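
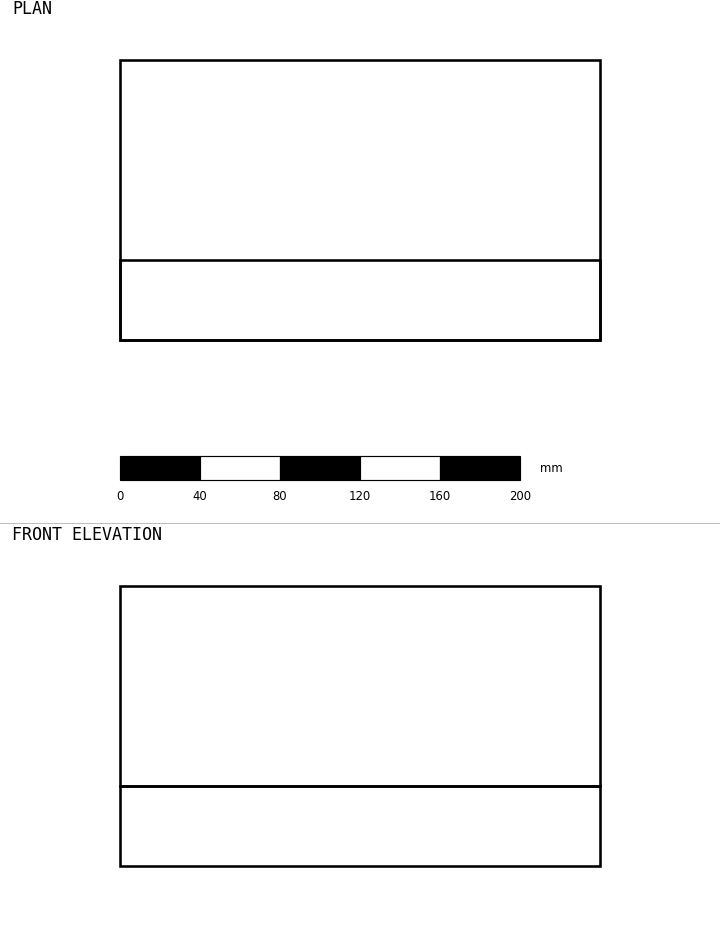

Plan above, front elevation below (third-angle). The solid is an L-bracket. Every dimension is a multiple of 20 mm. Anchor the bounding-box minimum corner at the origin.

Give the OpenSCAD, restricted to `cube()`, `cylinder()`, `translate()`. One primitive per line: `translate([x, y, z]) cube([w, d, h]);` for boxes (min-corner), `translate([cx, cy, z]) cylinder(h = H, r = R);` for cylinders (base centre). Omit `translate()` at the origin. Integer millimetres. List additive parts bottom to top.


cube([240, 140, 40]);
translate([0, 0, 40]) cube([240, 40, 100]);


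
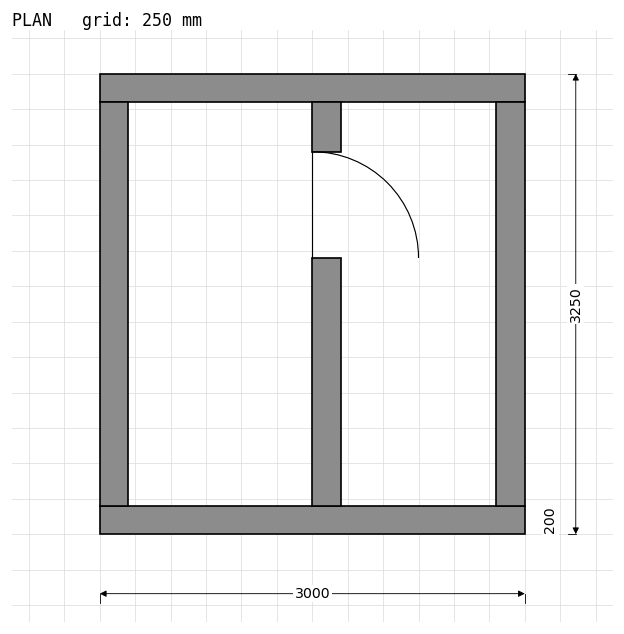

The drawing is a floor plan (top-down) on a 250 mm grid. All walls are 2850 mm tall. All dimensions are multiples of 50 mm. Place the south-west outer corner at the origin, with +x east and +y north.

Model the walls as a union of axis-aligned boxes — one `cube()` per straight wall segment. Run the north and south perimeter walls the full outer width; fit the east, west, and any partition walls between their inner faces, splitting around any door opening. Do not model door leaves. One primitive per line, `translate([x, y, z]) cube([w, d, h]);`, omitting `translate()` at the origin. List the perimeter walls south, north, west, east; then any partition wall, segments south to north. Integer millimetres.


cube([3000, 200, 2850]);
translate([0, 3050, 0]) cube([3000, 200, 2850]);
translate([0, 200, 0]) cube([200, 2850, 2850]);
translate([2800, 200, 0]) cube([200, 2850, 2850]);
translate([1500, 200, 0]) cube([200, 1750, 2850]);
translate([1500, 2700, 0]) cube([200, 350, 2850]);


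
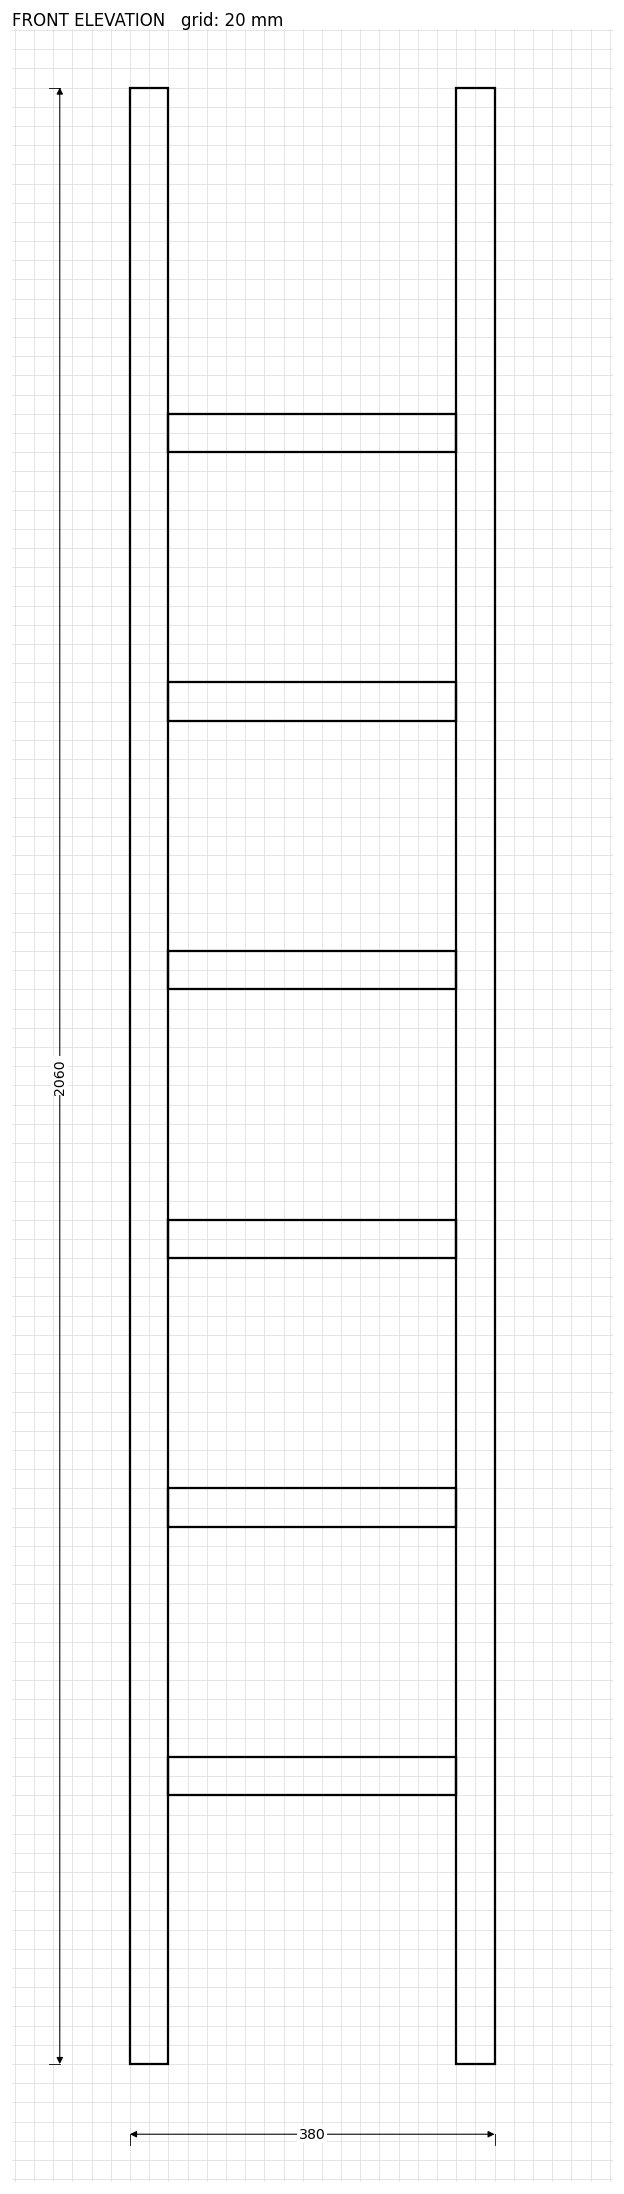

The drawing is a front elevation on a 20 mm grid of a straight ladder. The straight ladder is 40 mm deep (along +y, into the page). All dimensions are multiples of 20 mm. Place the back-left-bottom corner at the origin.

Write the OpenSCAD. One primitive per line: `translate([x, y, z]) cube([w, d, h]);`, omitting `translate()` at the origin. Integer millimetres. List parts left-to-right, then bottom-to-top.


cube([40, 40, 2060]);
translate([40, 0, 280]) cube([300, 40, 40]);
translate([40, 0, 560]) cube([300, 40, 40]);
translate([40, 0, 840]) cube([300, 40, 40]);
translate([40, 0, 1120]) cube([300, 40, 40]);
translate([40, 0, 1400]) cube([300, 40, 40]);
translate([40, 0, 1680]) cube([300, 40, 40]);
translate([340, 0, 0]) cube([40, 40, 2060]);


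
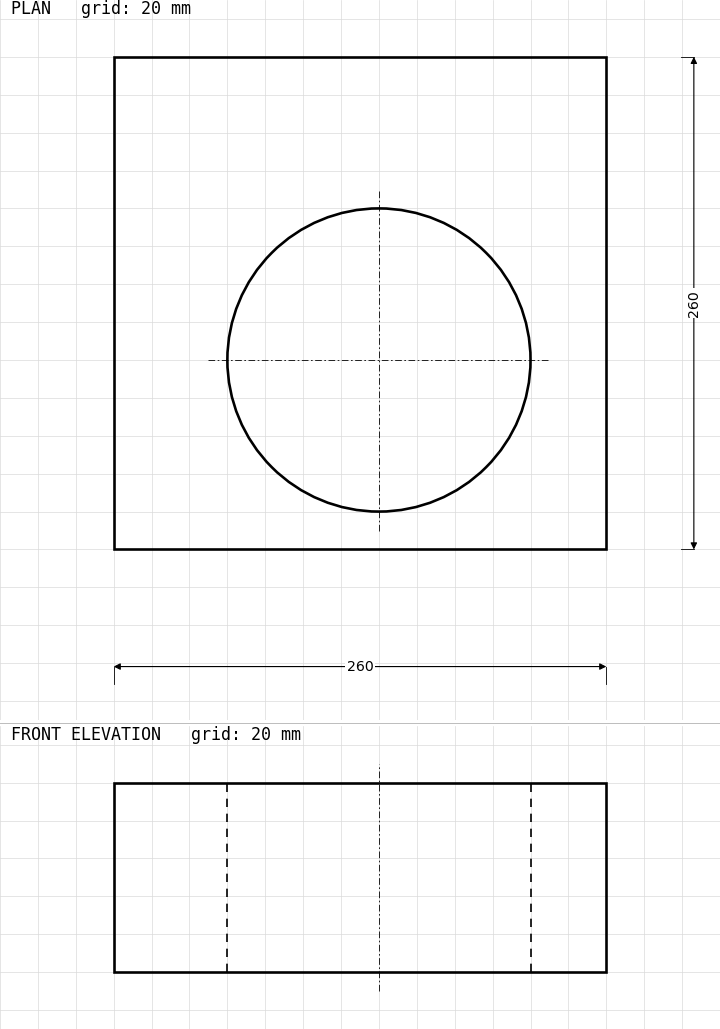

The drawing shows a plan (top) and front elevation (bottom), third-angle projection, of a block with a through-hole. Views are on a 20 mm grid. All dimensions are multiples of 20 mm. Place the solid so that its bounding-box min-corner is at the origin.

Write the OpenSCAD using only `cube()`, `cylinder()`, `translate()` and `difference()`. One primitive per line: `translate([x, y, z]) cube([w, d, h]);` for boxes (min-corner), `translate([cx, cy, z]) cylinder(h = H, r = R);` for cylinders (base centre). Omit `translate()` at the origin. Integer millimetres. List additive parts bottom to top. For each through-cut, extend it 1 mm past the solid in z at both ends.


difference() {
  cube([260, 260, 100]);
  translate([140, 100, -1]) cylinder(h = 102, r = 80);
}


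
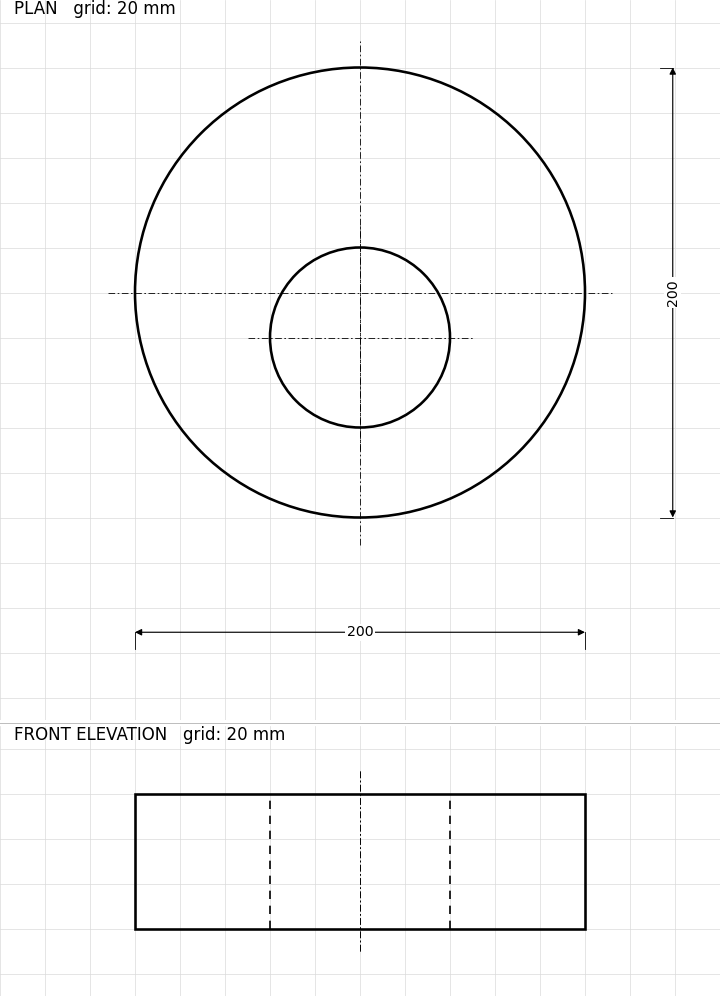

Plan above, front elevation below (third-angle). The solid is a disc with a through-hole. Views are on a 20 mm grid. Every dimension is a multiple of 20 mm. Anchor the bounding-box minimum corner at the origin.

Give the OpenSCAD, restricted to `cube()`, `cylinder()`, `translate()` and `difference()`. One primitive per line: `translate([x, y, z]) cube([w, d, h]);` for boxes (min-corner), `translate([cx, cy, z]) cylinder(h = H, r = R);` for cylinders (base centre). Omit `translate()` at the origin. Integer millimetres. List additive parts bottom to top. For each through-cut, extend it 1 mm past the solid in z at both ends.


difference() {
  translate([100, 100, 0]) cylinder(h = 60, r = 100);
  translate([100, 80, -1]) cylinder(h = 62, r = 40);
}


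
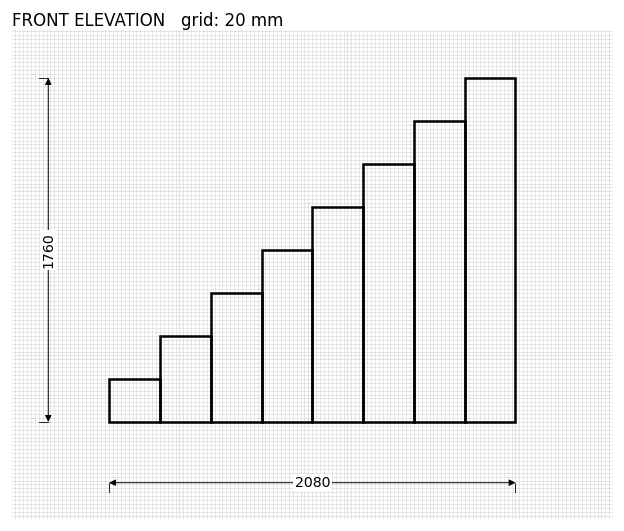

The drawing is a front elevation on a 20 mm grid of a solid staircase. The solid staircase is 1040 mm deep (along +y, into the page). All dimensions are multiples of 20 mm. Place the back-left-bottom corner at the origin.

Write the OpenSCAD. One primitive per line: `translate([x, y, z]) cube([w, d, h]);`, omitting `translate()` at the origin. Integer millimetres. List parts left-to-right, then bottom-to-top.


cube([260, 1040, 220]);
translate([260, 0, 0]) cube([260, 1040, 440]);
translate([520, 0, 0]) cube([260, 1040, 660]);
translate([780, 0, 0]) cube([260, 1040, 880]);
translate([1040, 0, 0]) cube([260, 1040, 1100]);
translate([1300, 0, 0]) cube([260, 1040, 1320]);
translate([1560, 0, 0]) cube([260, 1040, 1540]);
translate([1820, 0, 0]) cube([260, 1040, 1760]);


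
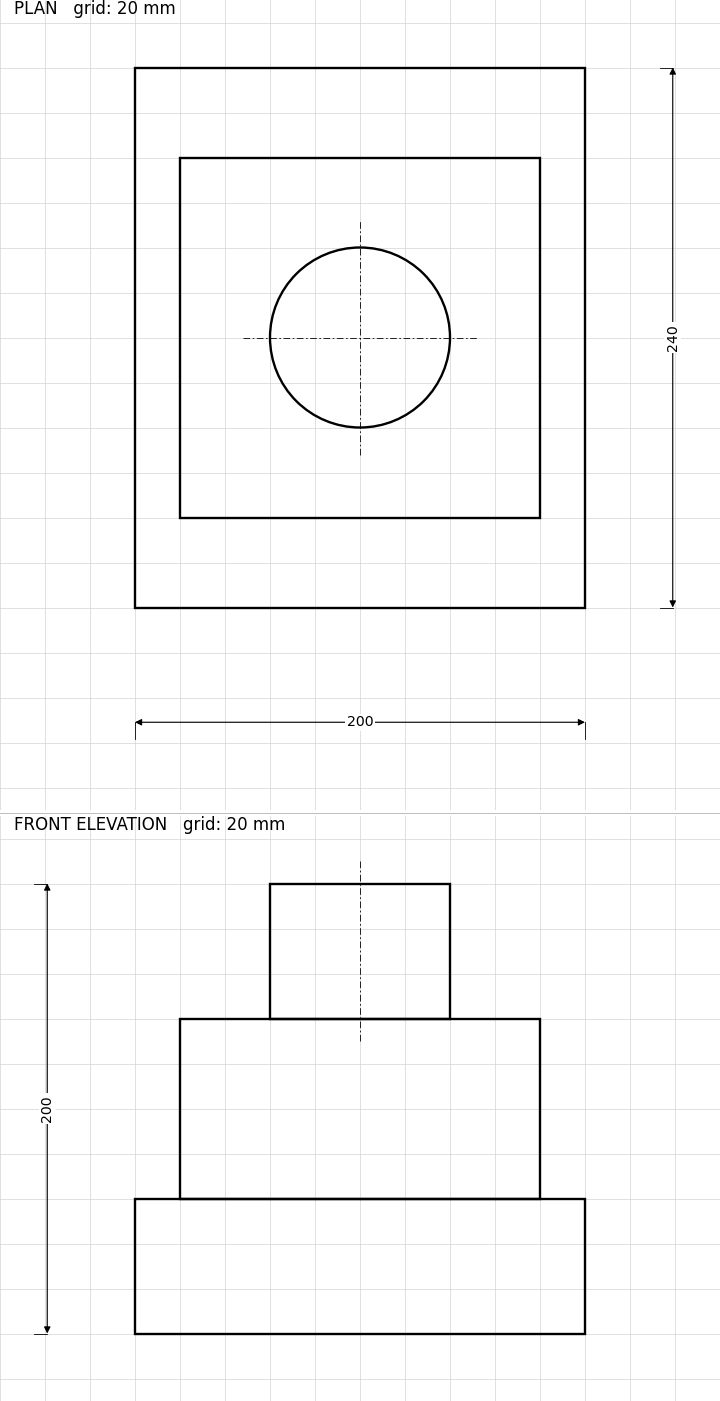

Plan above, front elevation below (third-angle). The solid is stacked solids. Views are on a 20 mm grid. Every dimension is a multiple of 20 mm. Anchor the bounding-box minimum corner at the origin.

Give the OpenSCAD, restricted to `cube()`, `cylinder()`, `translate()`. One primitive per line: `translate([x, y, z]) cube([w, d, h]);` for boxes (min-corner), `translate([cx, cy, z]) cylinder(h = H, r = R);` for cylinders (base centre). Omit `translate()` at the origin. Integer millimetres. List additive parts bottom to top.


cube([200, 240, 60]);
translate([20, 40, 60]) cube([160, 160, 80]);
translate([100, 120, 140]) cylinder(h = 60, r = 40);


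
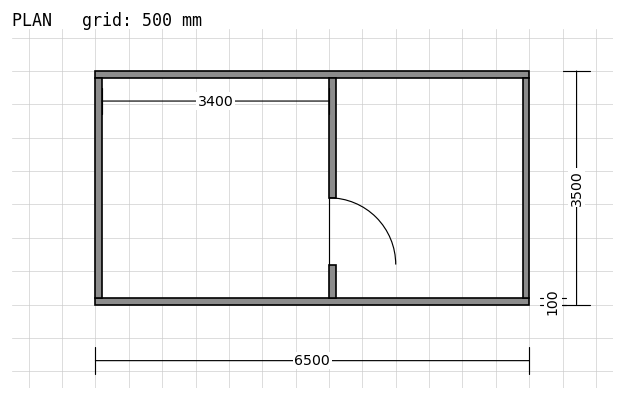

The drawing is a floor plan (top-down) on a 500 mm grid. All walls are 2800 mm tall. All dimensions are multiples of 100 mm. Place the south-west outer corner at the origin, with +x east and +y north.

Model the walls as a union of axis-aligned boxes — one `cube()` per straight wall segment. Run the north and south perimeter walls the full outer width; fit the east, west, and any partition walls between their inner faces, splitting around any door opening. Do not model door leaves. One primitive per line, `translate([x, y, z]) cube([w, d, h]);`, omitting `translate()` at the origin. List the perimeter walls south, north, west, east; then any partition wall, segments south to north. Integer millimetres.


cube([6500, 100, 2800]);
translate([0, 3400, 0]) cube([6500, 100, 2800]);
translate([0, 100, 0]) cube([100, 3300, 2800]);
translate([6400, 100, 0]) cube([100, 3300, 2800]);
translate([3500, 100, 0]) cube([100, 500, 2800]);
translate([3500, 1600, 0]) cube([100, 1800, 2800]);


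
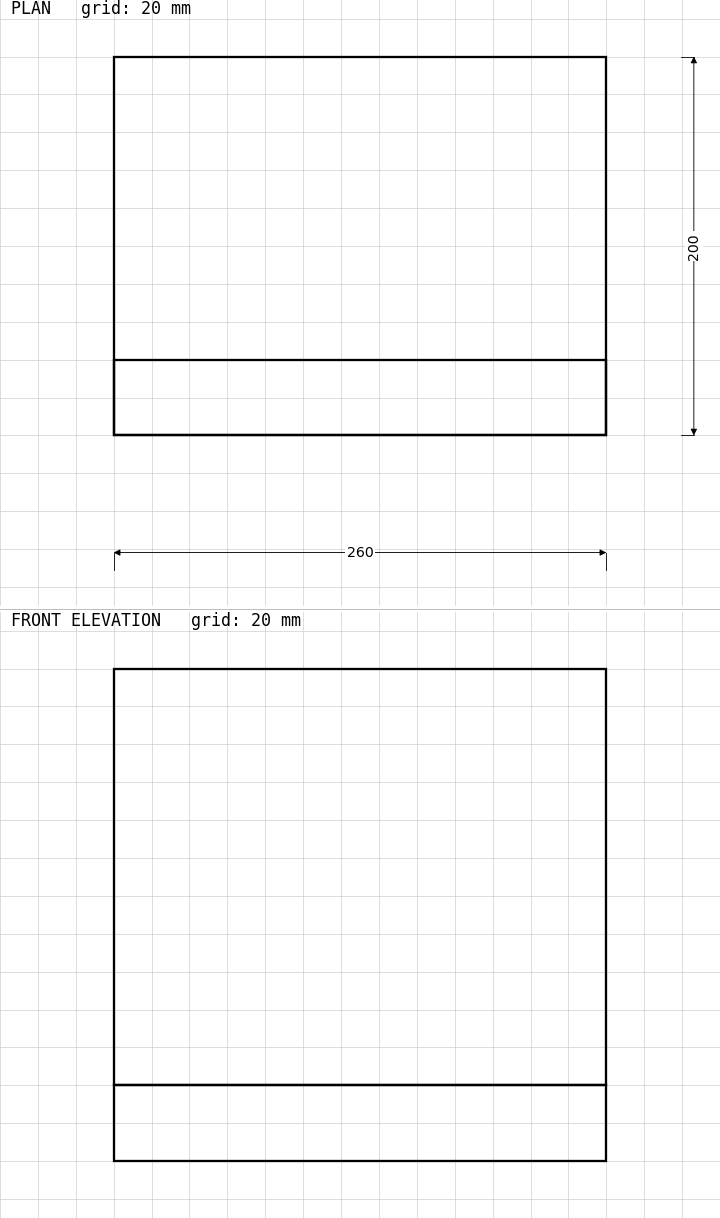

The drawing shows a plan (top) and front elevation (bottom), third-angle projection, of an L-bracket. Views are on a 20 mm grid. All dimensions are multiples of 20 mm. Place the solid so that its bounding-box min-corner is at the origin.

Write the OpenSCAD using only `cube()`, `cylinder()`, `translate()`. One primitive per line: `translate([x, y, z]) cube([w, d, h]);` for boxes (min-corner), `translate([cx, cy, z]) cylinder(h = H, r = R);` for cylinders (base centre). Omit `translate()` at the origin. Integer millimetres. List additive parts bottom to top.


cube([260, 200, 40]);
translate([0, 0, 40]) cube([260, 40, 220]);


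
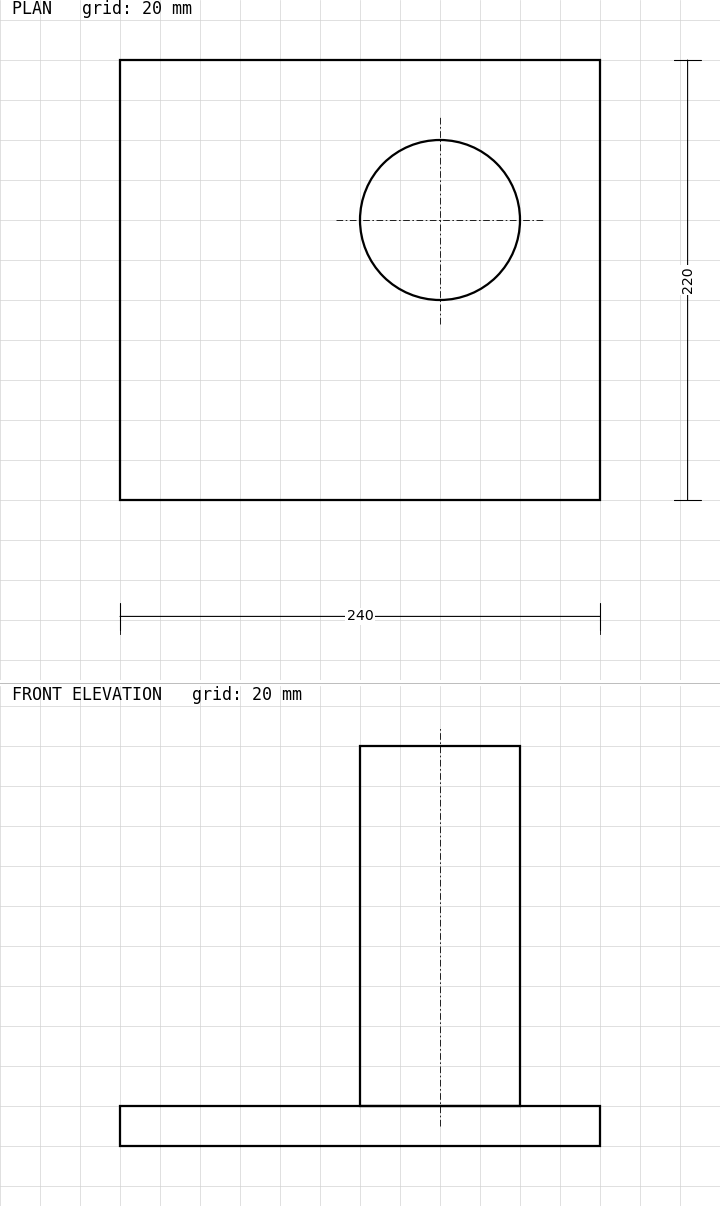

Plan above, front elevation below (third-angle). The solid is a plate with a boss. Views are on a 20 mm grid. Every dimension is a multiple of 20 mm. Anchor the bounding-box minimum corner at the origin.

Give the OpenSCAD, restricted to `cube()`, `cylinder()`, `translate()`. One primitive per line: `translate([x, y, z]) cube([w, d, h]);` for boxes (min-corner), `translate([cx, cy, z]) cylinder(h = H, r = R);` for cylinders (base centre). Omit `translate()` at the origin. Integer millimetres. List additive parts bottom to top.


cube([240, 220, 20]);
translate([160, 140, 20]) cylinder(h = 180, r = 40);


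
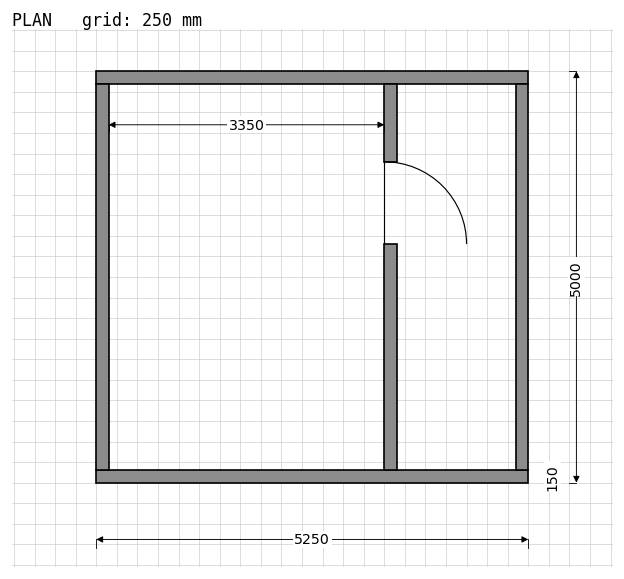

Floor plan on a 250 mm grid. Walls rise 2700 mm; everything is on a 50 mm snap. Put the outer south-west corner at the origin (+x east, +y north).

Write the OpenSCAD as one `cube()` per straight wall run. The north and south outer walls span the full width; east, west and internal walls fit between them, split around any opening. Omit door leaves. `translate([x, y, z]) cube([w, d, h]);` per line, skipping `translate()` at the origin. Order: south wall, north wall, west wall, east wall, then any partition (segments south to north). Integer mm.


cube([5250, 150, 2700]);
translate([0, 4850, 0]) cube([5250, 150, 2700]);
translate([0, 150, 0]) cube([150, 4700, 2700]);
translate([5100, 150, 0]) cube([150, 4700, 2700]);
translate([3500, 150, 0]) cube([150, 2750, 2700]);
translate([3500, 3900, 0]) cube([150, 950, 2700]);


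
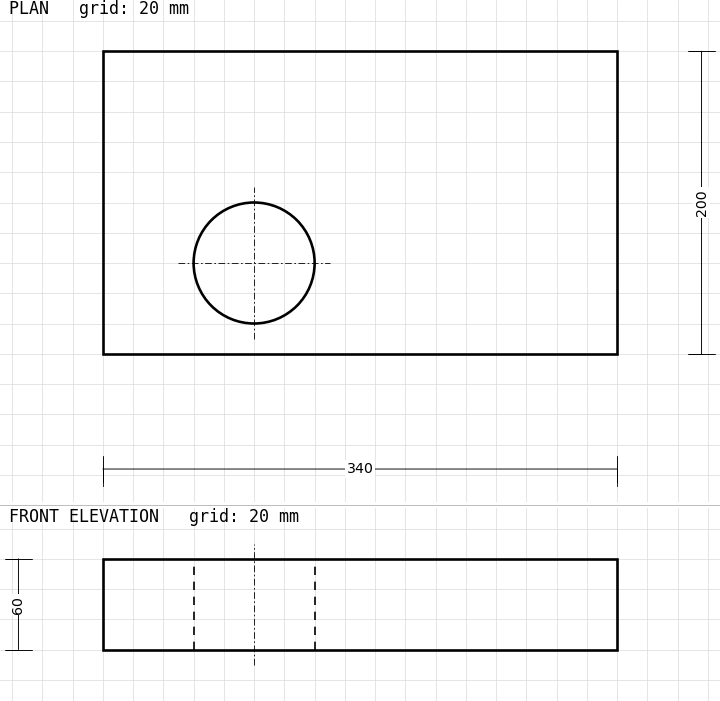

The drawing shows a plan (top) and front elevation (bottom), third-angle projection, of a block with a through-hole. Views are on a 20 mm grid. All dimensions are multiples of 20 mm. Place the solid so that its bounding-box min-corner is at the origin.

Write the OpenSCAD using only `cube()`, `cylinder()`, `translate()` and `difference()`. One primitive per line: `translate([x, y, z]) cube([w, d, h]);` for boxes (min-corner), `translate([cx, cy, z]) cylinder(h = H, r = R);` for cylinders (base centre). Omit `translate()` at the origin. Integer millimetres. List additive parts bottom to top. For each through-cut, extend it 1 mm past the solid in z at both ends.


difference() {
  cube([340, 200, 60]);
  translate([100, 60, -1]) cylinder(h = 62, r = 40);
}


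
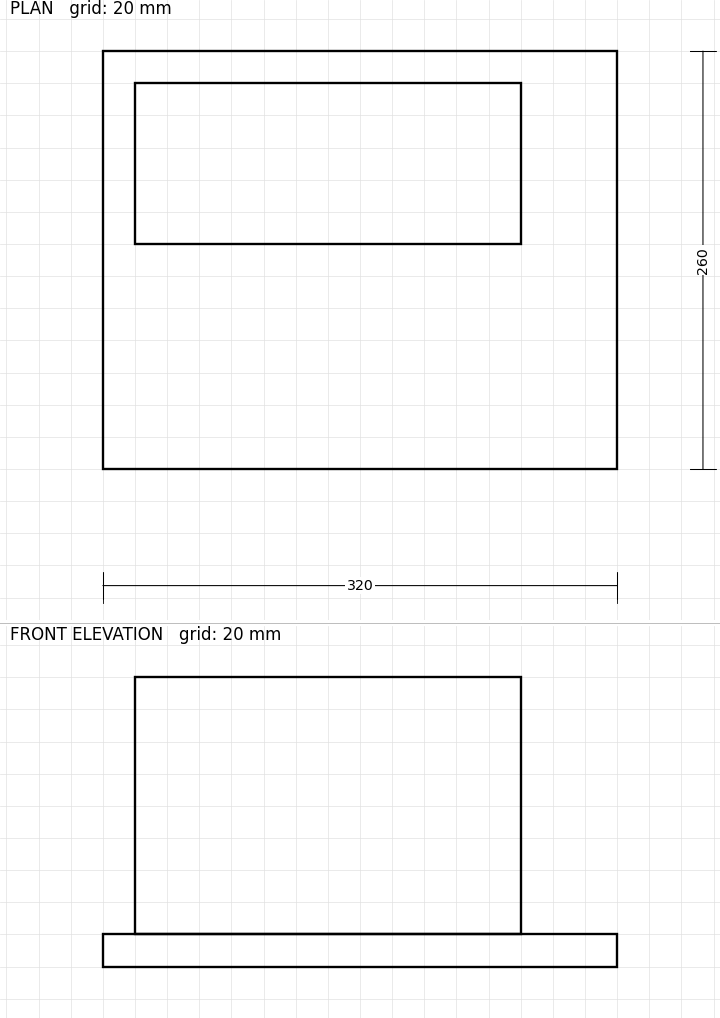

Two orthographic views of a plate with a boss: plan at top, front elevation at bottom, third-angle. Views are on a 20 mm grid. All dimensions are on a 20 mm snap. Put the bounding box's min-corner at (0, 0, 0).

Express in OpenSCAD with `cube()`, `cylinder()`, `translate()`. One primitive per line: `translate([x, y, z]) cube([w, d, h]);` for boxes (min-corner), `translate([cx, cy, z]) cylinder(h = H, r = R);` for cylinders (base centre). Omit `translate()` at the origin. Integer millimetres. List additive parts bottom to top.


cube([320, 260, 20]);
translate([20, 140, 20]) cube([240, 100, 160]);


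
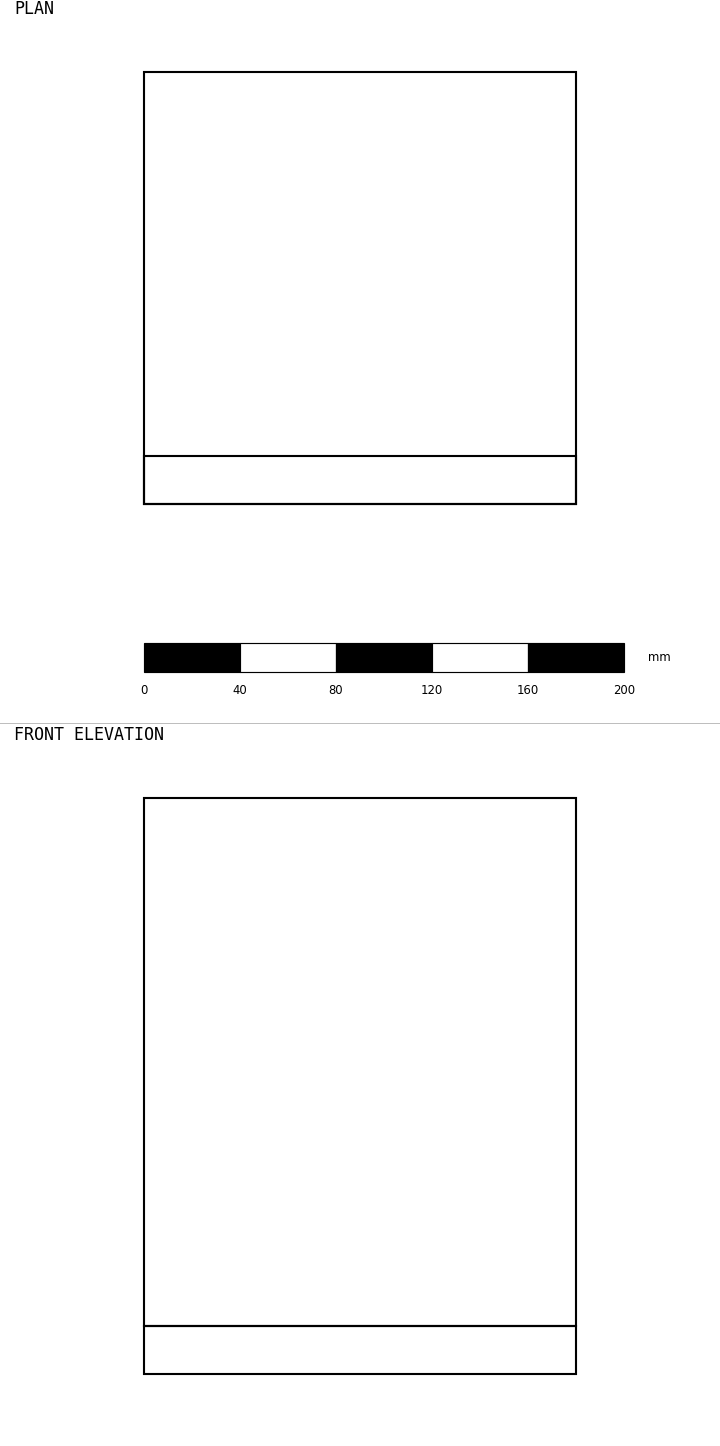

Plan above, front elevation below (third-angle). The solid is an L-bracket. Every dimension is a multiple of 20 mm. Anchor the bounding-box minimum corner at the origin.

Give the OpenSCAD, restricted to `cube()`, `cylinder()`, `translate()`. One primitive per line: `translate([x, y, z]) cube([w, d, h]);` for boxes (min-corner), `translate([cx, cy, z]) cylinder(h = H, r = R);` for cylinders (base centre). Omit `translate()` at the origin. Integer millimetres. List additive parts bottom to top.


cube([180, 180, 20]);
translate([0, 0, 20]) cube([180, 20, 220]);


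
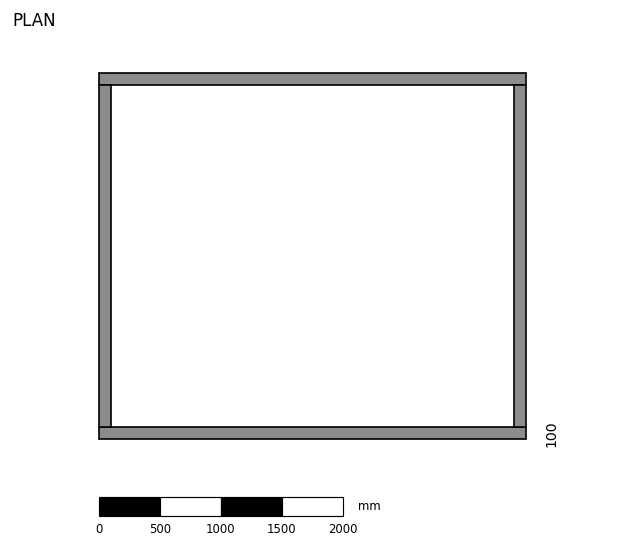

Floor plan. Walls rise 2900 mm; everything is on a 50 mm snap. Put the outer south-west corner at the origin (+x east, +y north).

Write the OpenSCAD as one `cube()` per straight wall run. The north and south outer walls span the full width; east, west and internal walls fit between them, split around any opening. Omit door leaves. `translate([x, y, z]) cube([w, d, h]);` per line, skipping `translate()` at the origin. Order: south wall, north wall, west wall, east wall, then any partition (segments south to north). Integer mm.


cube([3500, 100, 2900]);
translate([0, 2900, 0]) cube([3500, 100, 2900]);
translate([0, 100, 0]) cube([100, 2800, 2900]);
translate([3400, 100, 0]) cube([100, 2800, 2900]);


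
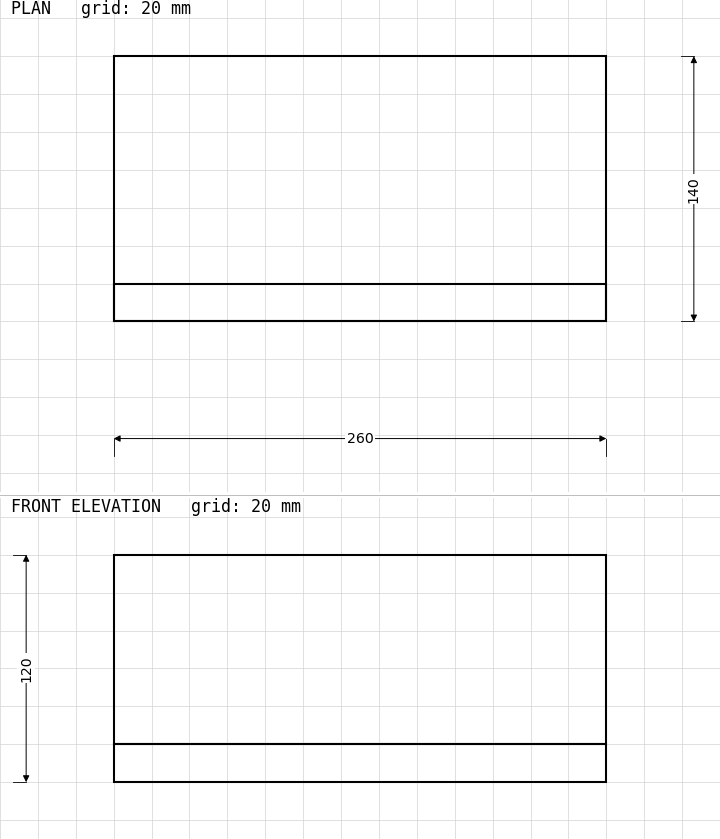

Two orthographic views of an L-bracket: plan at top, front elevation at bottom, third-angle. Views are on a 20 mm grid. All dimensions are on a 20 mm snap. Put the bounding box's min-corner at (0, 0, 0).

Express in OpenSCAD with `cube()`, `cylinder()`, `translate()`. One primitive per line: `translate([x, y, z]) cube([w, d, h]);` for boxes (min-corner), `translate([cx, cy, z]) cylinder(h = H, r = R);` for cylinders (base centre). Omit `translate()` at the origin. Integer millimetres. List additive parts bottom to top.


cube([260, 140, 20]);
translate([0, 0, 20]) cube([260, 20, 100]);


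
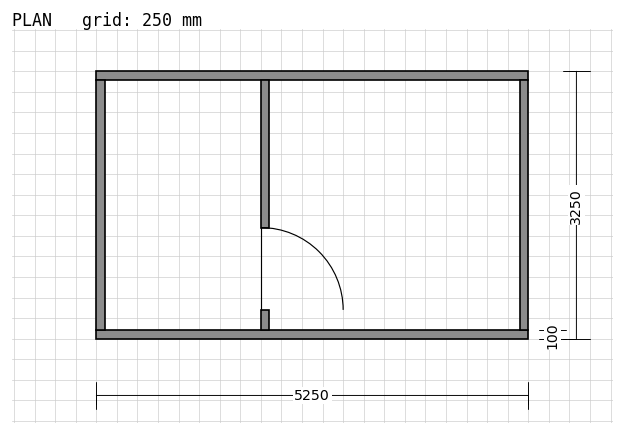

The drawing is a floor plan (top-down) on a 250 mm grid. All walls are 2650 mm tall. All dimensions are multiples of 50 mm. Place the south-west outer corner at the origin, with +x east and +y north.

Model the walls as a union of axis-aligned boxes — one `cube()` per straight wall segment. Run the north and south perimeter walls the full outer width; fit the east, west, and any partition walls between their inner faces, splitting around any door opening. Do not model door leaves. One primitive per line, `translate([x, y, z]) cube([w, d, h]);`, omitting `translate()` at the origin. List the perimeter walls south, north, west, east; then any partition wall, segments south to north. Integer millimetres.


cube([5250, 100, 2650]);
translate([0, 3150, 0]) cube([5250, 100, 2650]);
translate([0, 100, 0]) cube([100, 3050, 2650]);
translate([5150, 100, 0]) cube([100, 3050, 2650]);
translate([2000, 100, 0]) cube([100, 250, 2650]);
translate([2000, 1350, 0]) cube([100, 1800, 2650]);


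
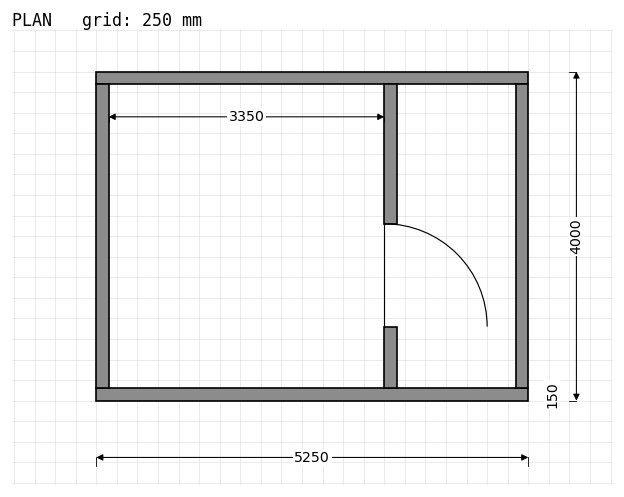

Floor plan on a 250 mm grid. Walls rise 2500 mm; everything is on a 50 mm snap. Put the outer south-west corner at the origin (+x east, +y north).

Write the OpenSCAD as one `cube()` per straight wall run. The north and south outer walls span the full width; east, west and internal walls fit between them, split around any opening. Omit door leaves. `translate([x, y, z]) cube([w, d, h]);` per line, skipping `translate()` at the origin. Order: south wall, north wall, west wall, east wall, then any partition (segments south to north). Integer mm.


cube([5250, 150, 2500]);
translate([0, 3850, 0]) cube([5250, 150, 2500]);
translate([0, 150, 0]) cube([150, 3700, 2500]);
translate([5100, 150, 0]) cube([150, 3700, 2500]);
translate([3500, 150, 0]) cube([150, 750, 2500]);
translate([3500, 2150, 0]) cube([150, 1700, 2500]);


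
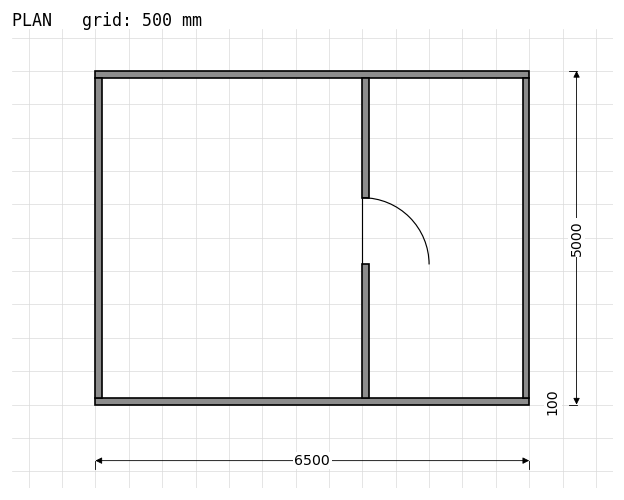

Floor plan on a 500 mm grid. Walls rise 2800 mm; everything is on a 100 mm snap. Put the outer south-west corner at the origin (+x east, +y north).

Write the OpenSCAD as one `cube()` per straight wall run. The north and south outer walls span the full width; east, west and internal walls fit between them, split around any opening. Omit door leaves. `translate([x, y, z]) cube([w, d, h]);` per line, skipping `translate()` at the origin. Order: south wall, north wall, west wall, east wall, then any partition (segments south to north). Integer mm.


cube([6500, 100, 2800]);
translate([0, 4900, 0]) cube([6500, 100, 2800]);
translate([0, 100, 0]) cube([100, 4800, 2800]);
translate([6400, 100, 0]) cube([100, 4800, 2800]);
translate([4000, 100, 0]) cube([100, 2000, 2800]);
translate([4000, 3100, 0]) cube([100, 1800, 2800]);


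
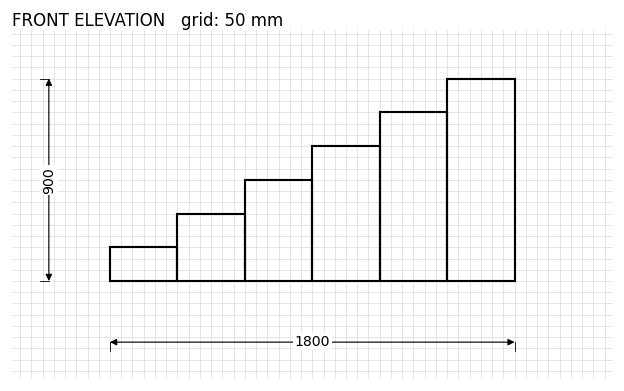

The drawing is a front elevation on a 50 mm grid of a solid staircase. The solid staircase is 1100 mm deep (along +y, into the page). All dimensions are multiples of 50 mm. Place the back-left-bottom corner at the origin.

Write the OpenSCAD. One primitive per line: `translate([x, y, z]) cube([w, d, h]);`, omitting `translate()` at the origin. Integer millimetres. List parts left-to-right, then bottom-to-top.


cube([300, 1100, 150]);
translate([300, 0, 0]) cube([300, 1100, 300]);
translate([600, 0, 0]) cube([300, 1100, 450]);
translate([900, 0, 0]) cube([300, 1100, 600]);
translate([1200, 0, 0]) cube([300, 1100, 750]);
translate([1500, 0, 0]) cube([300, 1100, 900]);


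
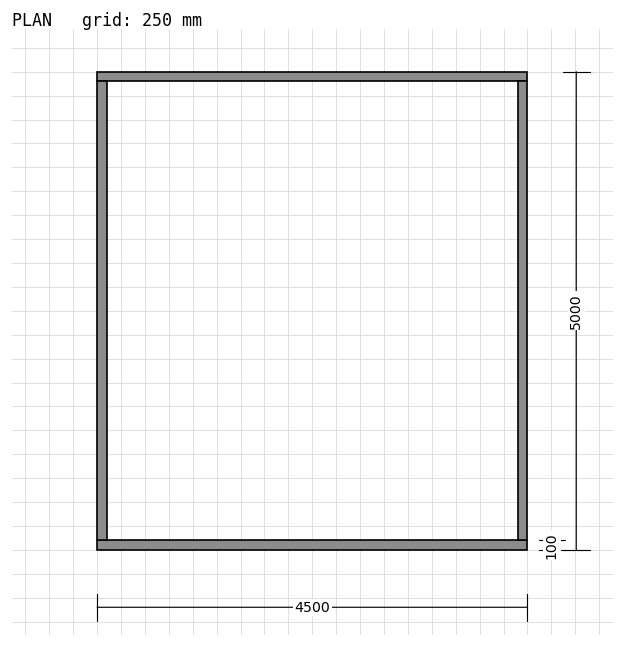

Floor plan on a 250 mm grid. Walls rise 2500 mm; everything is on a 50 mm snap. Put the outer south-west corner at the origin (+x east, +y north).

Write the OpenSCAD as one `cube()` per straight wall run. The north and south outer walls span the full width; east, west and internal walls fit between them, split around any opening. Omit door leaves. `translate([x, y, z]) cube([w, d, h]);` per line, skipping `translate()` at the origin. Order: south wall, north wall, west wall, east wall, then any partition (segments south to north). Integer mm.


cube([4500, 100, 2500]);
translate([0, 4900, 0]) cube([4500, 100, 2500]);
translate([0, 100, 0]) cube([100, 4800, 2500]);
translate([4400, 100, 0]) cube([100, 4800, 2500]);


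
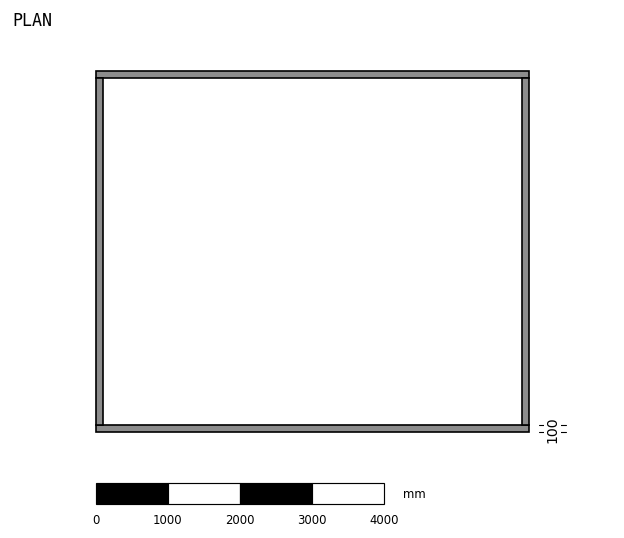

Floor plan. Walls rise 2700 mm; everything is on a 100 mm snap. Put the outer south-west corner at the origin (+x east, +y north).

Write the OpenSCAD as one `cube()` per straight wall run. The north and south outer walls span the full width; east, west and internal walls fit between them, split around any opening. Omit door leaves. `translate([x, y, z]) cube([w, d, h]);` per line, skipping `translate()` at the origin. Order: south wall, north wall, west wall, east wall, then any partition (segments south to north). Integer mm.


cube([6000, 100, 2700]);
translate([0, 4900, 0]) cube([6000, 100, 2700]);
translate([0, 100, 0]) cube([100, 4800, 2700]);
translate([5900, 100, 0]) cube([100, 4800, 2700]);


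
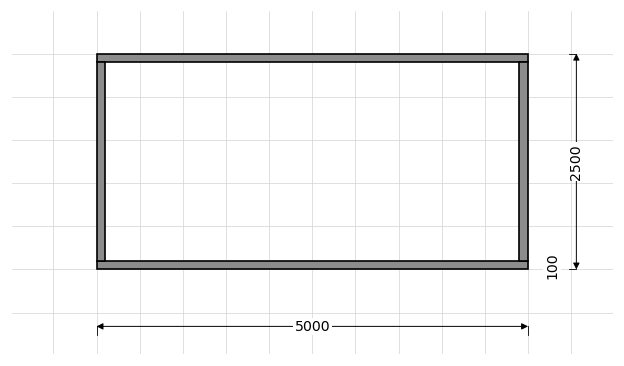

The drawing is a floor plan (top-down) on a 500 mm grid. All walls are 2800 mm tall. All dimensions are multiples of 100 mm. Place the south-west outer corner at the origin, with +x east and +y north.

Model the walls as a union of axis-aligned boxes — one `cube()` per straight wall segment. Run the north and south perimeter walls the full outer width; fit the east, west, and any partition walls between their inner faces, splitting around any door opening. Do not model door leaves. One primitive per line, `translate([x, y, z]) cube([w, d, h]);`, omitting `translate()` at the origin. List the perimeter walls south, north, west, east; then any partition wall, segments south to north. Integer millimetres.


cube([5000, 100, 2800]);
translate([0, 2400, 0]) cube([5000, 100, 2800]);
translate([0, 100, 0]) cube([100, 2300, 2800]);
translate([4900, 100, 0]) cube([100, 2300, 2800]);


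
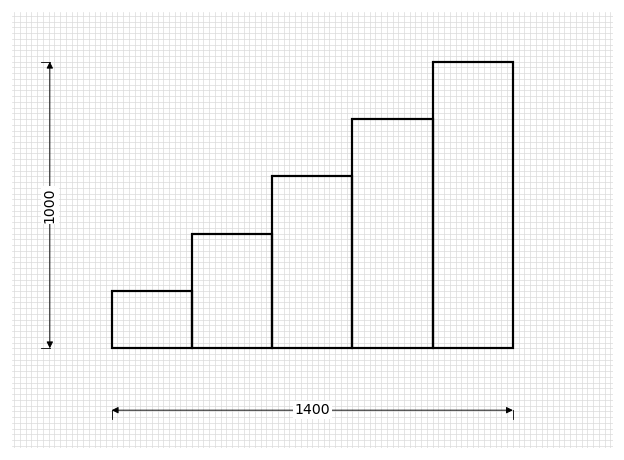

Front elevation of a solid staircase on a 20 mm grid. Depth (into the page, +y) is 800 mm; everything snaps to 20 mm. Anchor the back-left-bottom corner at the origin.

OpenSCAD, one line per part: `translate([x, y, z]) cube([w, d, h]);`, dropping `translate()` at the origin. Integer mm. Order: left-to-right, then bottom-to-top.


cube([280, 800, 200]);
translate([280, 0, 0]) cube([280, 800, 400]);
translate([560, 0, 0]) cube([280, 800, 600]);
translate([840, 0, 0]) cube([280, 800, 800]);
translate([1120, 0, 0]) cube([280, 800, 1000]);


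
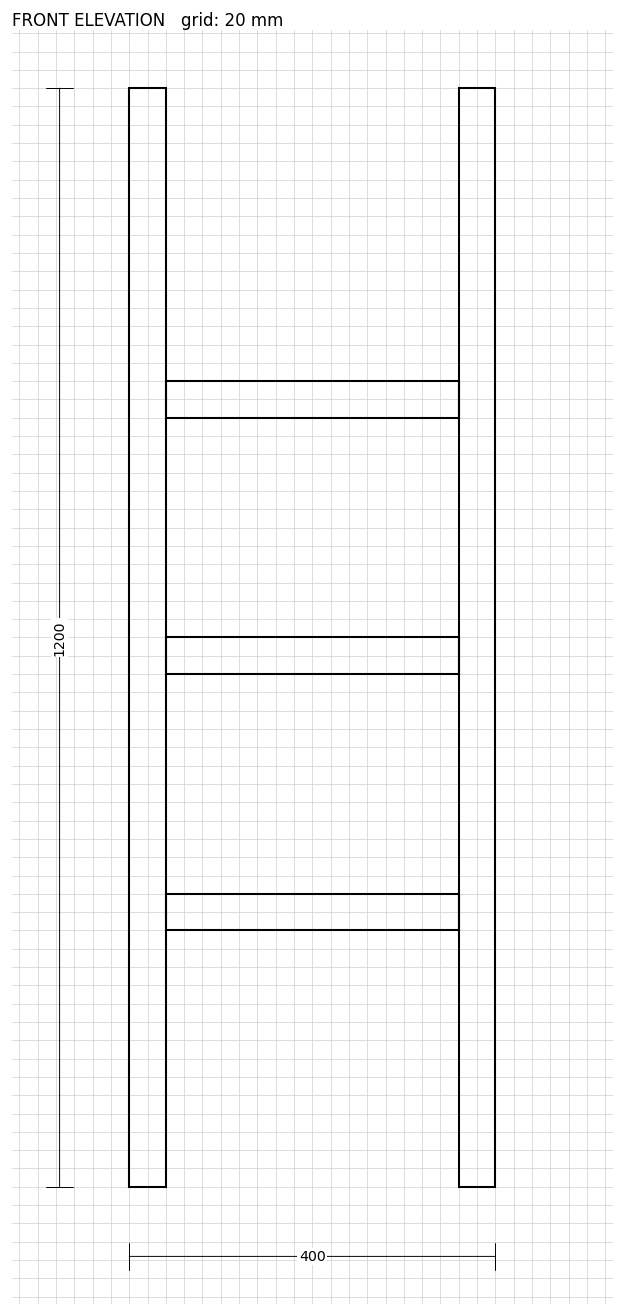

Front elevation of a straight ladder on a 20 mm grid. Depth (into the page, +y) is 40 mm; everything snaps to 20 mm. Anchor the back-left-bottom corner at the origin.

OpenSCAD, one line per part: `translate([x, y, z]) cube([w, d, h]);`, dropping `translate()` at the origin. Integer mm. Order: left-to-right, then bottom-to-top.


cube([40, 40, 1200]);
translate([40, 0, 280]) cube([320, 40, 40]);
translate([40, 0, 560]) cube([320, 40, 40]);
translate([40, 0, 840]) cube([320, 40, 40]);
translate([360, 0, 0]) cube([40, 40, 1200]);


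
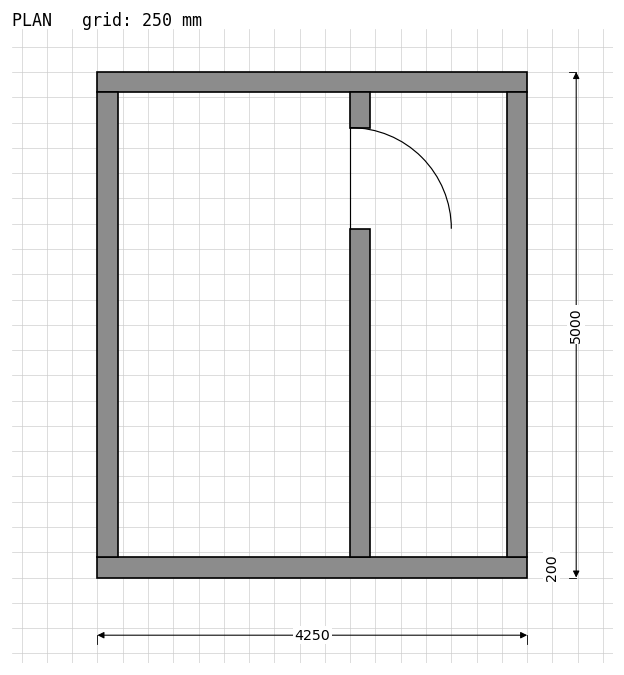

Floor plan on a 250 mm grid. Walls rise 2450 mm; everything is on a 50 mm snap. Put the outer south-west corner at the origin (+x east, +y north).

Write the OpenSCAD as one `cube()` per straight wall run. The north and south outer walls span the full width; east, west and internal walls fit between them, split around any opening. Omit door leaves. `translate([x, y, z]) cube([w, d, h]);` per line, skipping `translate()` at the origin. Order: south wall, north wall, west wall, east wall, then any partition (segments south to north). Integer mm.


cube([4250, 200, 2450]);
translate([0, 4800, 0]) cube([4250, 200, 2450]);
translate([0, 200, 0]) cube([200, 4600, 2450]);
translate([4050, 200, 0]) cube([200, 4600, 2450]);
translate([2500, 200, 0]) cube([200, 3250, 2450]);
translate([2500, 4450, 0]) cube([200, 350, 2450]);


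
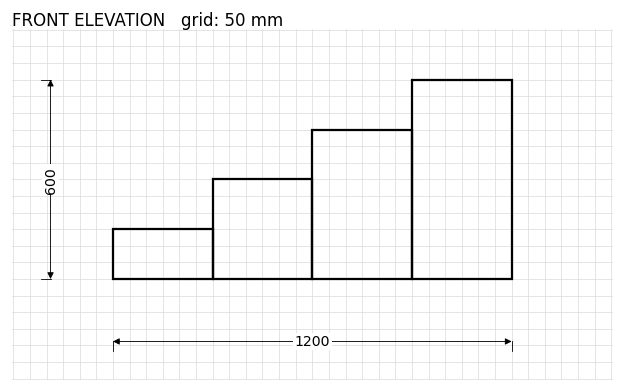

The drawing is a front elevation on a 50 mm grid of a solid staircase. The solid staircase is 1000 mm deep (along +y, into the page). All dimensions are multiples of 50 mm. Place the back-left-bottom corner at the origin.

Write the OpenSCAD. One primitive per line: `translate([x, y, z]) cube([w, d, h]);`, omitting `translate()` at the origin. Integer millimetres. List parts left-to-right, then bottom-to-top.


cube([300, 1000, 150]);
translate([300, 0, 0]) cube([300, 1000, 300]);
translate([600, 0, 0]) cube([300, 1000, 450]);
translate([900, 0, 0]) cube([300, 1000, 600]);


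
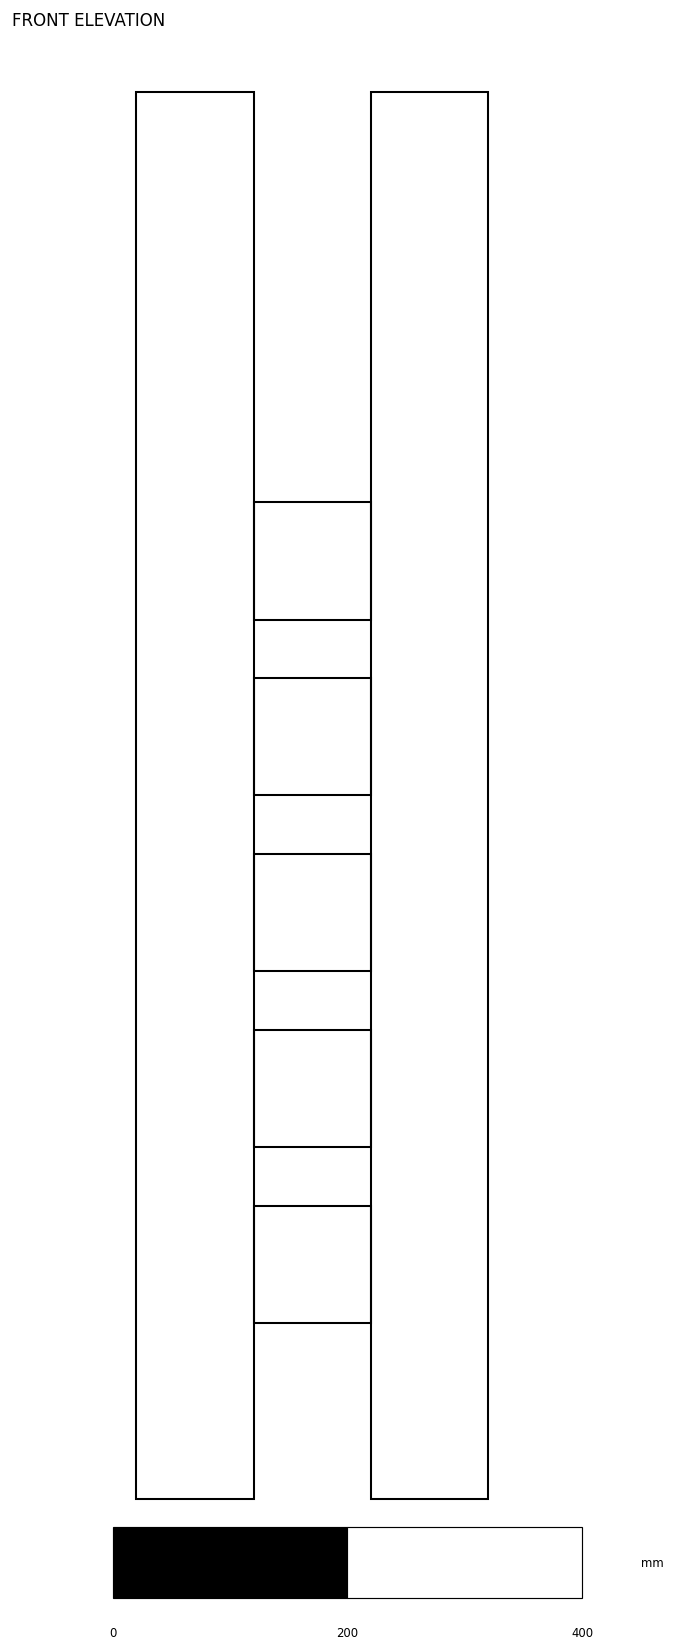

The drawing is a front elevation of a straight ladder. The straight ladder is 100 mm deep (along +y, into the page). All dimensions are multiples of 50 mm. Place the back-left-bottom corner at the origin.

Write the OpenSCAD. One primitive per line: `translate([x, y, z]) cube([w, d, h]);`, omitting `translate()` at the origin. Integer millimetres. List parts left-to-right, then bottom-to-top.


cube([100, 100, 1200]);
translate([100, 0, 150]) cube([100, 100, 100]);
translate([100, 0, 300]) cube([100, 100, 100]);
translate([100, 0, 450]) cube([100, 100, 100]);
translate([100, 0, 600]) cube([100, 100, 100]);
translate([100, 0, 750]) cube([100, 100, 100]);
translate([200, 0, 0]) cube([100, 100, 1200]);


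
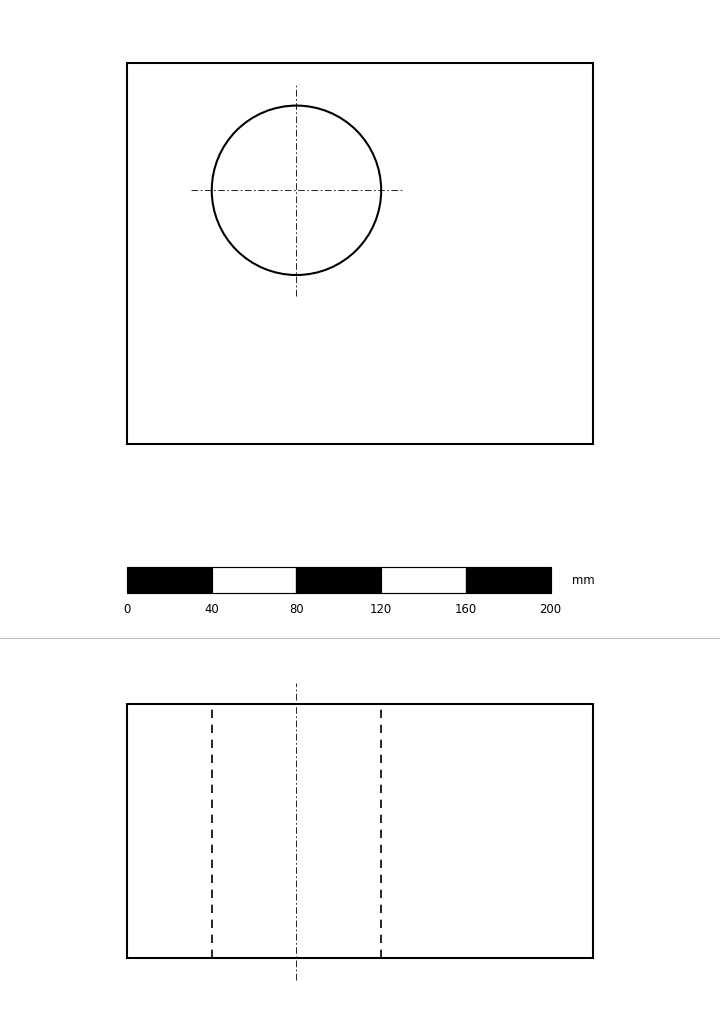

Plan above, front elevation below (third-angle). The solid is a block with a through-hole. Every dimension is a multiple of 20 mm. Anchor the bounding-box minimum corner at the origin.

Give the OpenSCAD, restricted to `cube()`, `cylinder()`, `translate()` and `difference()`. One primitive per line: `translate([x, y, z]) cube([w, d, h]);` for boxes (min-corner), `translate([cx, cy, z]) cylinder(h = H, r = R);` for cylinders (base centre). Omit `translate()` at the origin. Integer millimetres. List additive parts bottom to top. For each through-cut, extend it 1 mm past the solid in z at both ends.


difference() {
  cube([220, 180, 120]);
  translate([80, 120, -1]) cylinder(h = 122, r = 40);
}


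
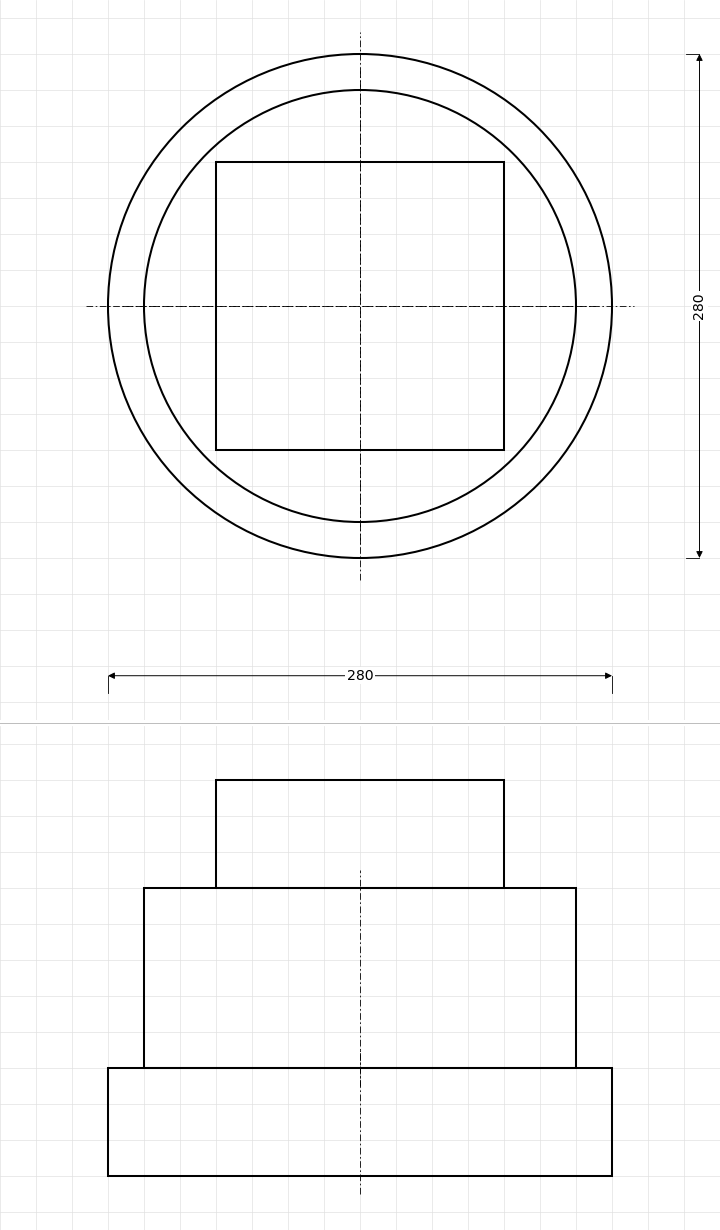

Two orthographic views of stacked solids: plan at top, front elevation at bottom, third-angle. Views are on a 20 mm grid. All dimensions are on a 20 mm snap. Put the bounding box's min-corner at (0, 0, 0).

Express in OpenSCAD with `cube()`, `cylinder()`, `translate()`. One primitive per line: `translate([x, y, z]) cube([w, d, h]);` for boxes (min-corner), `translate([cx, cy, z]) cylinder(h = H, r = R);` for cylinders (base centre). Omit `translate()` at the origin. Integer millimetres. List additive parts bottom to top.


translate([140, 140, 0]) cylinder(h = 60, r = 140);
translate([140, 140, 60]) cylinder(h = 100, r = 120);
translate([60, 60, 160]) cube([160, 160, 60]);


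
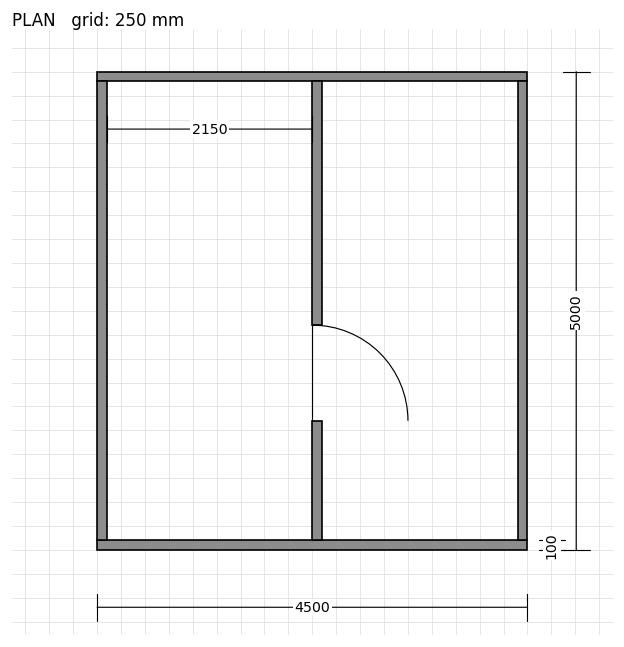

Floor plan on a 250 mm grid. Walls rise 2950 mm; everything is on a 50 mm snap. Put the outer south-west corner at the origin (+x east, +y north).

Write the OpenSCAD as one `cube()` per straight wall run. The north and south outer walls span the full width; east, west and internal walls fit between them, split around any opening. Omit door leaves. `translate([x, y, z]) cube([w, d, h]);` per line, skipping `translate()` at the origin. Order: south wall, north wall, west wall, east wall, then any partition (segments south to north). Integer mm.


cube([4500, 100, 2950]);
translate([0, 4900, 0]) cube([4500, 100, 2950]);
translate([0, 100, 0]) cube([100, 4800, 2950]);
translate([4400, 100, 0]) cube([100, 4800, 2950]);
translate([2250, 100, 0]) cube([100, 1250, 2950]);
translate([2250, 2350, 0]) cube([100, 2550, 2950]);


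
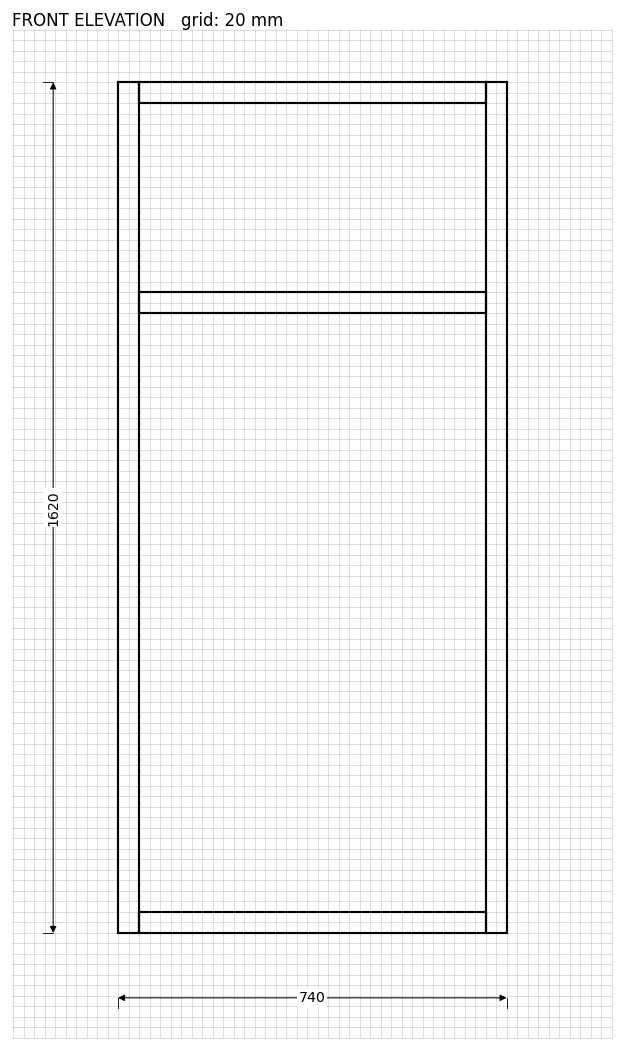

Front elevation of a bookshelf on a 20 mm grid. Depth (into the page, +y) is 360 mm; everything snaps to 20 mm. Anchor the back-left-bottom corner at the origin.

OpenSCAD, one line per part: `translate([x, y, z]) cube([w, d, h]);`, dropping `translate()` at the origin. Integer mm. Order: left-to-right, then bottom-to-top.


cube([40, 360, 1620]);
translate([40, 0, 0]) cube([660, 360, 40]);
translate([40, 0, 1180]) cube([660, 360, 40]);
translate([40, 0, 1580]) cube([660, 360, 40]);
translate([700, 0, 0]) cube([40, 360, 1620]);


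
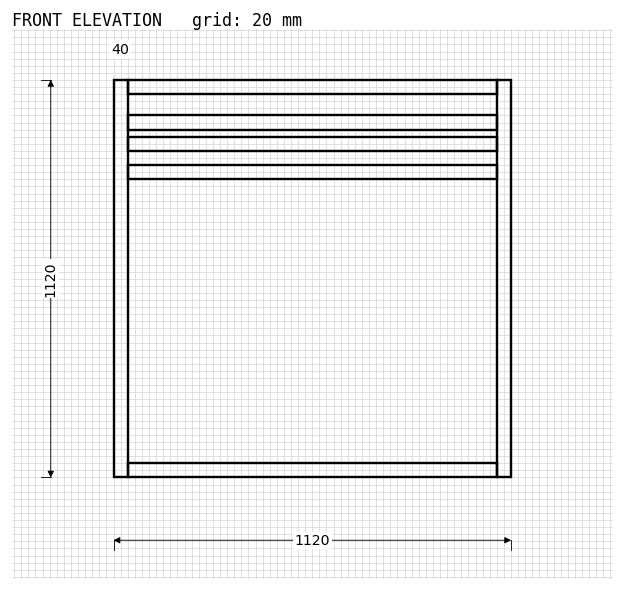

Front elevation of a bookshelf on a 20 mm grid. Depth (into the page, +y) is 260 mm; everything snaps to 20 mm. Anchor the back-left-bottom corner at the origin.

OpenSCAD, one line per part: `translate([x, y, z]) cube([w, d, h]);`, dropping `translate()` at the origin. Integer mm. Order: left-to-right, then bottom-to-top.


cube([40, 260, 1120]);
translate([40, 0, 0]) cube([1040, 260, 40]);
translate([40, 0, 840]) cube([1040, 260, 40]);
translate([40, 0, 920]) cube([1040, 260, 40]);
translate([40, 0, 980]) cube([1040, 260, 40]);
translate([40, 0, 1080]) cube([1040, 260, 40]);
translate([1080, 0, 0]) cube([40, 260, 1120]);


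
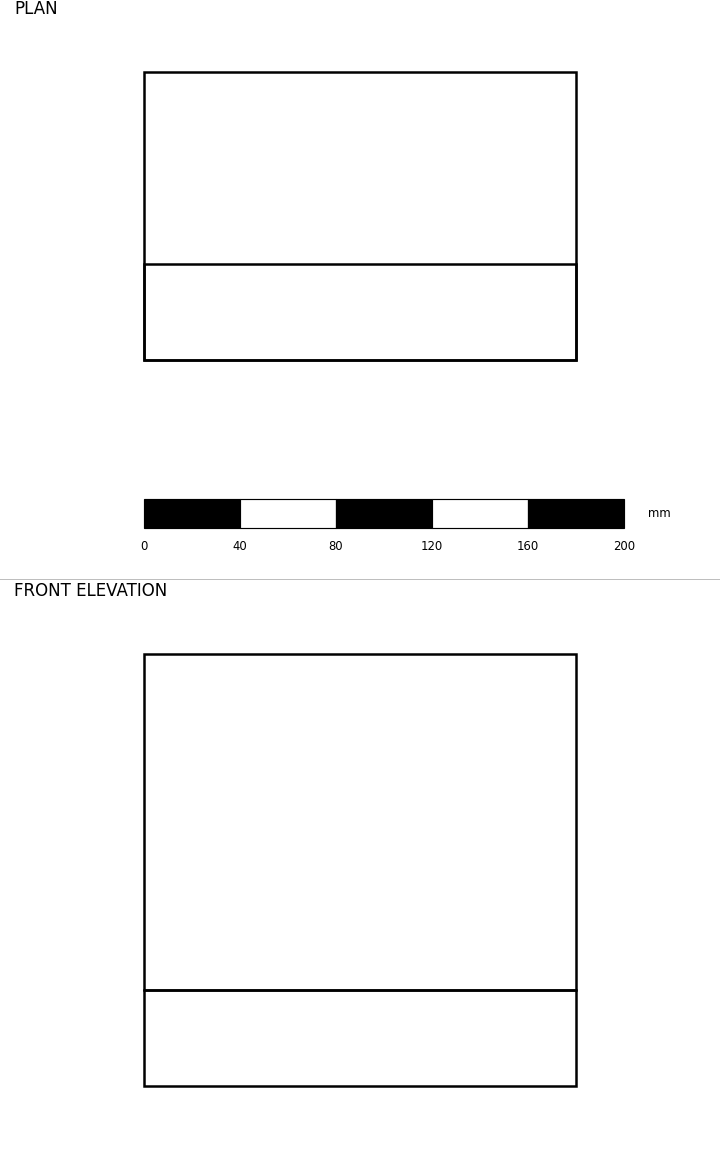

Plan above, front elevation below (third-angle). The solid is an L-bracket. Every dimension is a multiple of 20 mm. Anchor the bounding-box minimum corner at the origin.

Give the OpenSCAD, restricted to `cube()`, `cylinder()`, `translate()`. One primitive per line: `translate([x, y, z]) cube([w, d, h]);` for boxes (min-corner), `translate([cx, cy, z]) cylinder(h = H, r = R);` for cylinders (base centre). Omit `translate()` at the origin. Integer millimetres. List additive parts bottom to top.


cube([180, 120, 40]);
translate([0, 0, 40]) cube([180, 40, 140]);


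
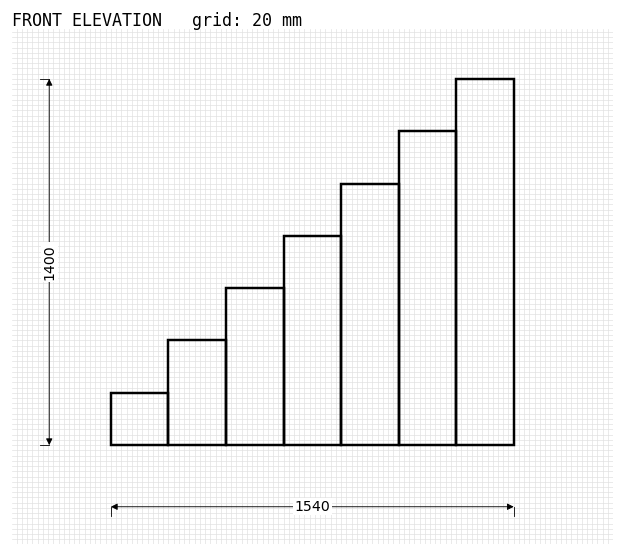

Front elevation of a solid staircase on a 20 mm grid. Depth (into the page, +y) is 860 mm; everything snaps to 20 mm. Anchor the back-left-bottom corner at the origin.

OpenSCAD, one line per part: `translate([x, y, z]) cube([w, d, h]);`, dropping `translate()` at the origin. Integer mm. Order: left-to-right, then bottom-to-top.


cube([220, 860, 200]);
translate([220, 0, 0]) cube([220, 860, 400]);
translate([440, 0, 0]) cube([220, 860, 600]);
translate([660, 0, 0]) cube([220, 860, 800]);
translate([880, 0, 0]) cube([220, 860, 1000]);
translate([1100, 0, 0]) cube([220, 860, 1200]);
translate([1320, 0, 0]) cube([220, 860, 1400]);


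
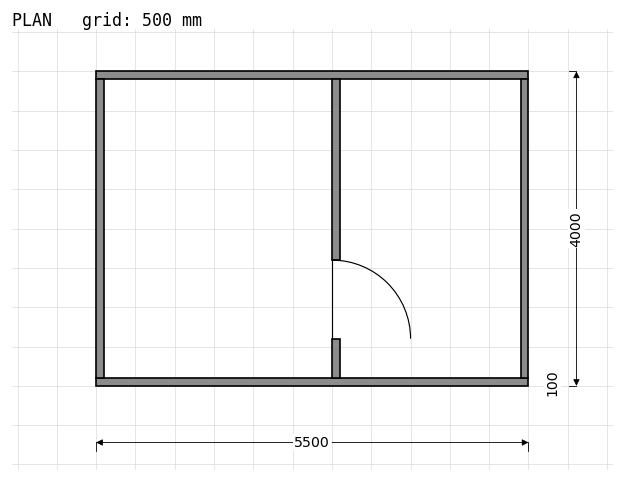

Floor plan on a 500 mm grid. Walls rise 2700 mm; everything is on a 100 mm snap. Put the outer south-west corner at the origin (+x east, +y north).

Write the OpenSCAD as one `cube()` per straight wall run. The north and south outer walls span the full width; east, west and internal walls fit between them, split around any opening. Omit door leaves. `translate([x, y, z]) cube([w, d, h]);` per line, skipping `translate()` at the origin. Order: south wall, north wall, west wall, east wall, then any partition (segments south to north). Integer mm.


cube([5500, 100, 2700]);
translate([0, 3900, 0]) cube([5500, 100, 2700]);
translate([0, 100, 0]) cube([100, 3800, 2700]);
translate([5400, 100, 0]) cube([100, 3800, 2700]);
translate([3000, 100, 0]) cube([100, 500, 2700]);
translate([3000, 1600, 0]) cube([100, 2300, 2700]);


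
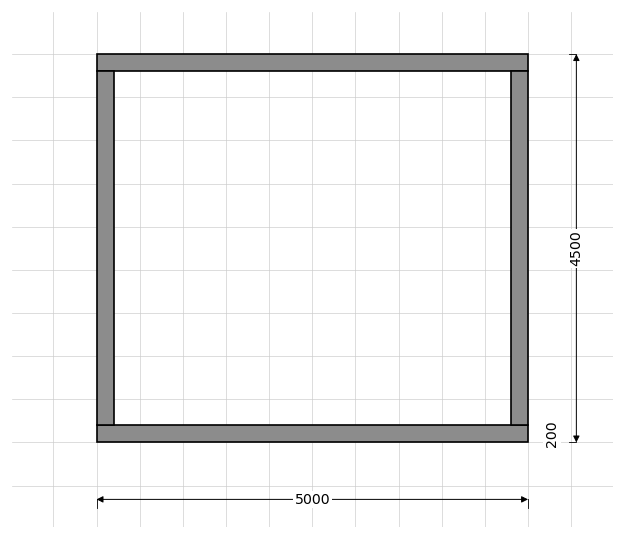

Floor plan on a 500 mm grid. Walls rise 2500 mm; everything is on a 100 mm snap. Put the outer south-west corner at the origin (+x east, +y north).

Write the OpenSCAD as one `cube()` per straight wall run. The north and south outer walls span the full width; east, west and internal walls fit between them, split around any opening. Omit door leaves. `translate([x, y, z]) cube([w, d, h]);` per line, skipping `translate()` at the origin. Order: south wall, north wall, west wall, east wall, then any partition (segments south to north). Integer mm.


cube([5000, 200, 2500]);
translate([0, 4300, 0]) cube([5000, 200, 2500]);
translate([0, 200, 0]) cube([200, 4100, 2500]);
translate([4800, 200, 0]) cube([200, 4100, 2500]);


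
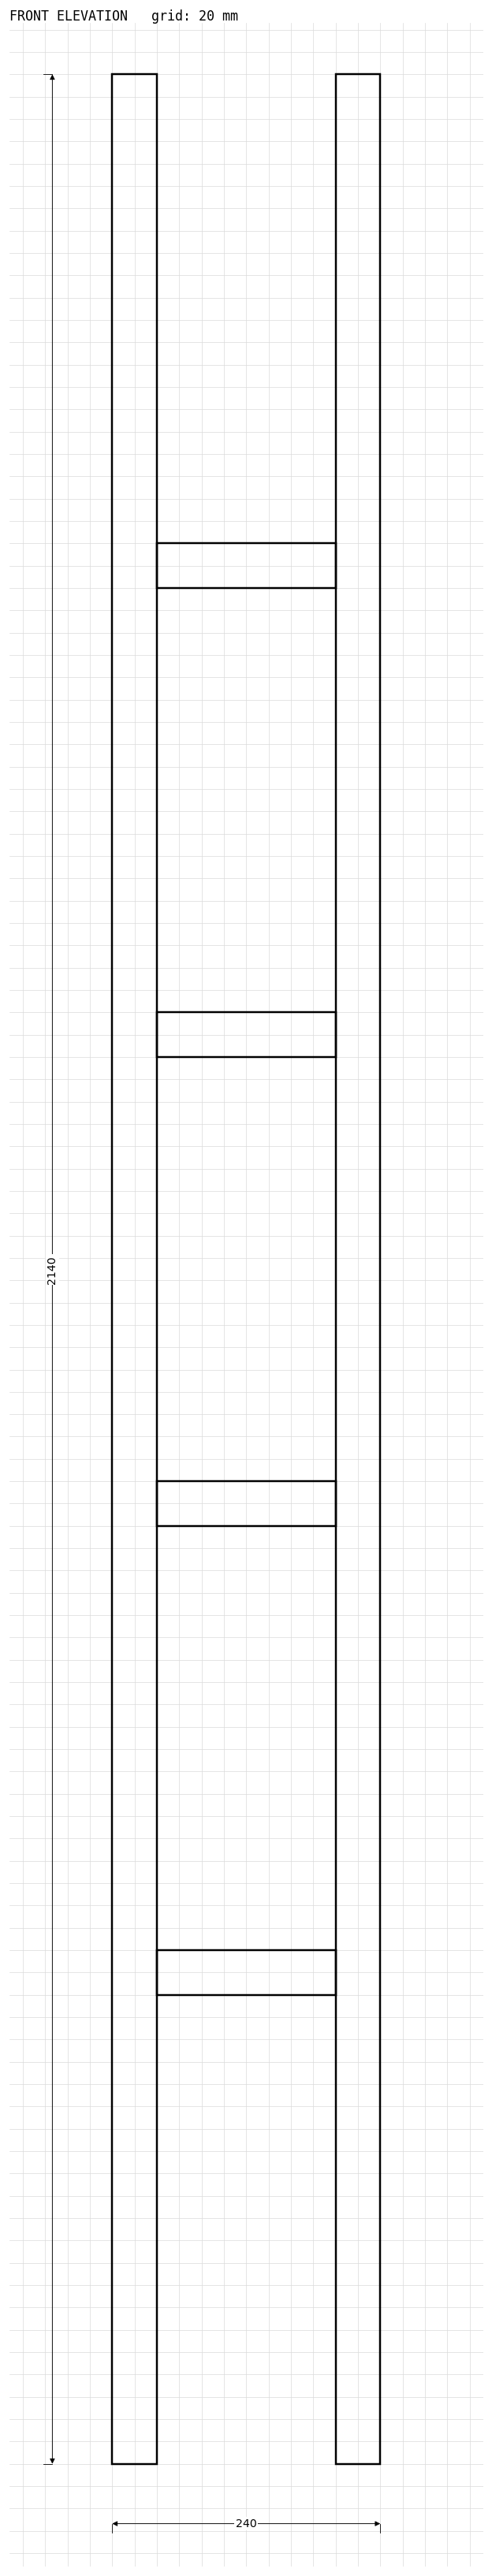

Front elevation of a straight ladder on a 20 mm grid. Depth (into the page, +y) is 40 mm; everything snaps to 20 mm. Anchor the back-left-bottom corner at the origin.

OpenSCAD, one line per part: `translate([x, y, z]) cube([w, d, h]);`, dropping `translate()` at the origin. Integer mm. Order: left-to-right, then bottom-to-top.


cube([40, 40, 2140]);
translate([40, 0, 420]) cube([160, 40, 40]);
translate([40, 0, 840]) cube([160, 40, 40]);
translate([40, 0, 1260]) cube([160, 40, 40]);
translate([40, 0, 1680]) cube([160, 40, 40]);
translate([200, 0, 0]) cube([40, 40, 2140]);
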